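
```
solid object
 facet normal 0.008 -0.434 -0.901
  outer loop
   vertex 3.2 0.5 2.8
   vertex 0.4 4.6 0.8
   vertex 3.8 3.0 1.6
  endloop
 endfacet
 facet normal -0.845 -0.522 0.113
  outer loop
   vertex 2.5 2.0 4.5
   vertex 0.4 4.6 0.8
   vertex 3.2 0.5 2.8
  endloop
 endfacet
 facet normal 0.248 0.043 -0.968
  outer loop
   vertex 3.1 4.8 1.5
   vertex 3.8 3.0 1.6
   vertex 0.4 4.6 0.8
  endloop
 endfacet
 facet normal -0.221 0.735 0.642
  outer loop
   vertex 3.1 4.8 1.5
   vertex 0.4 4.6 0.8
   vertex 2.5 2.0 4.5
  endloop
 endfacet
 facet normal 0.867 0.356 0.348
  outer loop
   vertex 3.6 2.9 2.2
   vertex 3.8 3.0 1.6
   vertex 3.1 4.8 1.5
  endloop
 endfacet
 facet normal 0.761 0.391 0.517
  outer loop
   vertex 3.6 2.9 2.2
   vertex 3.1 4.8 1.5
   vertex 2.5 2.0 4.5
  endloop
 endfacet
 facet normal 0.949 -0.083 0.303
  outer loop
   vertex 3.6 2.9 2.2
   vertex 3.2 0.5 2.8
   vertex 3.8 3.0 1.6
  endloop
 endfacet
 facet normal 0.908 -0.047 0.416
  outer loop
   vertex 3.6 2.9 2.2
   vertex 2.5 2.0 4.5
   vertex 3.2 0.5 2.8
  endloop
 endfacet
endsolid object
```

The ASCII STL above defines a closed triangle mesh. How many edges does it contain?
12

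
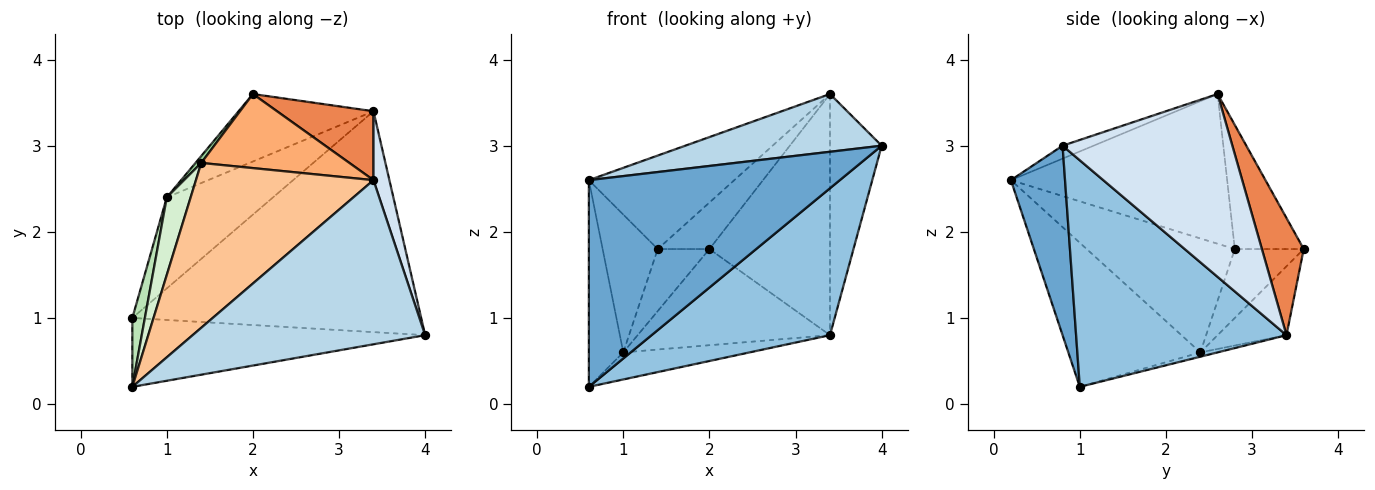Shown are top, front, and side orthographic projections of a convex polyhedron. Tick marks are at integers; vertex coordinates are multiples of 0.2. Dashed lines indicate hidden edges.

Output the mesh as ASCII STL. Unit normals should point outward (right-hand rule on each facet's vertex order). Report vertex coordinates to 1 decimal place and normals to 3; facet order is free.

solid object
 facet normal 0.200 -0.929 -0.310
  outer loop
   vertex 0.6 0.2 2.6
   vertex 0.6 1.0 0.2
   vertex 4.0 0.8 3.0
  endloop
 endfacet
 facet normal 0.547 -0.464 -0.697
  outer loop
   vertex 3.4 3.4 0.8
   vertex 4.0 0.8 3.0
   vertex 0.6 1.0 0.2
  endloop
 endfacet
 facet normal -0.052 -0.331 0.942
  outer loop
   vertex 3.4 2.6 3.6
   vertex 0.6 0.2 2.6
   vertex 4.0 0.8 3.0
  endloop
 endfacet
 facet normal 0.953 0.290 0.083
  outer loop
   vertex 3.4 2.6 3.6
   vertex 4.0 0.8 3.0
   vertex 3.4 3.4 0.8
  endloop
 endfacet
 facet normal 0.316 0.912 0.261
  outer loop
   vertex 3.4 2.6 3.6
   vertex 3.4 3.4 0.8
   vertex 2.0 3.6 1.8
  endloop
 endfacet
 facet normal -0.578 0.434 0.691
  outer loop
   vertex 3.4 2.6 3.6
   vertex 2.0 3.6 1.8
   vertex 1.4 2.8 1.8
  endloop
 endfacet
 facet normal -0.591 0.398 0.701
  outer loop
   vertex 3.4 2.6 3.6
   vertex 1.4 2.8 1.8
   vertex 0.6 0.2 2.6
  endloop
 endfacet
 facet normal -0.039 0.285 -0.958
  outer loop
   vertex 1.0 2.4 0.6
   vertex 3.4 3.4 0.8
   vertex 0.6 1.0 0.2
  endloop
 endfacet
 facet normal -0.281 0.786 -0.551
  outer loop
   vertex 1.0 2.4 0.6
   vertex 2.0 3.6 1.8
   vertex 3.4 3.4 0.8
  endloop
 endfacet
 facet normal -0.798 0.599 0.067
  outer loop
   vertex 1.0 2.4 0.6
   vertex 1.4 2.8 1.8
   vertex 2.0 3.6 1.8
  endloop
 endfacet
 facet normal -0.964 0.252 0.084
  outer loop
   vertex 1.0 2.4 0.6
   vertex 0.6 1.0 0.2
   vertex 0.6 0.2 2.6
  endloop
 endfacet
 facet normal -0.920 0.342 0.192
  outer loop
   vertex 1.0 2.4 0.6
   vertex 0.6 0.2 2.6
   vertex 1.4 2.8 1.8
  endloop
 endfacet
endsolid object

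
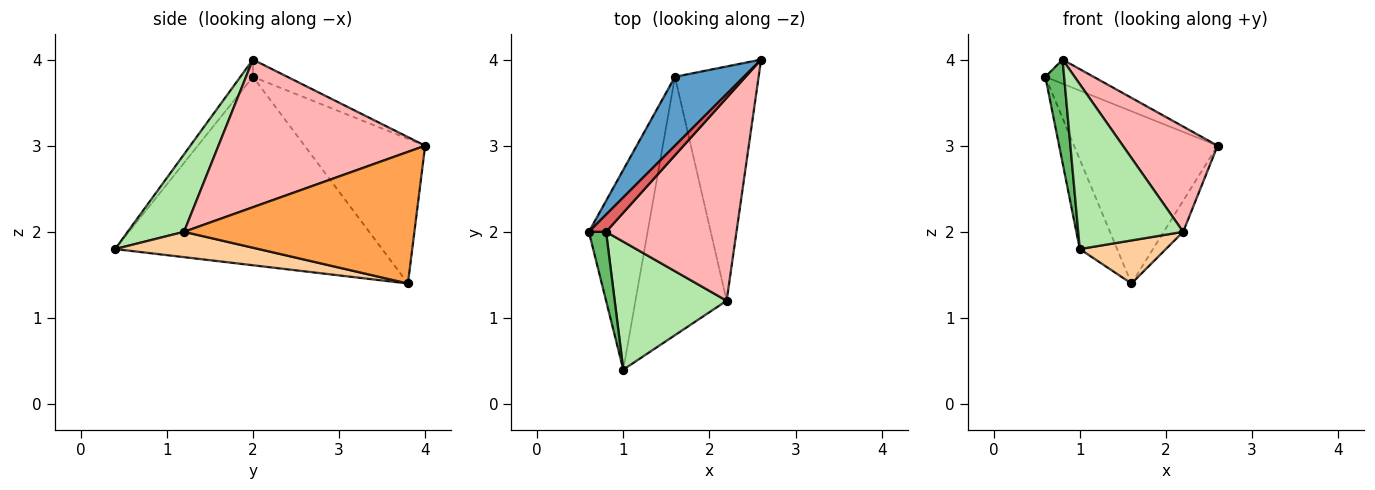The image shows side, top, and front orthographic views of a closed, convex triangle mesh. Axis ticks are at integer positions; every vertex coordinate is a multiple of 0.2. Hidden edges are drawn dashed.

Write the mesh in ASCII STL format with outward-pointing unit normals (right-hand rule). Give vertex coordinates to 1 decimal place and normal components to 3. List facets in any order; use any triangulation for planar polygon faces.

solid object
 facet normal -0.615 0.732 0.293
  outer loop
   vertex 1.6 3.8 1.4
   vertex 0.6 2.0 3.8
   vertex 2.6 4.0 3.0
  endloop
 endfacet
 facet normal -0.946 0.132 -0.295
  outer loop
   vertex 1.6 3.8 1.4
   vertex 1.0 0.4 1.8
   vertex 0.6 2.0 3.8
  endloop
 endfacet
 facet normal 0.842 0.071 -0.535
  outer loop
   vertex 2.2 1.2 2.0
   vertex 1.6 3.8 1.4
   vertex 2.6 4.0 3.0
  endloop
 endfacet
 facet normal 0.264 -0.159 -0.951
  outer loop
   vertex 2.2 1.2 2.0
   vertex 1.0 0.4 1.8
   vertex 1.6 3.8 1.4
  endloop
 endfacet
 facet normal -0.485 -0.728 0.485
  outer loop
   vertex 0.8 2.0 4.0
   vertex 0.6 2.0 3.8
   vertex 1.0 0.4 1.8
  endloop
 endfacet
 facet normal 0.391 -0.727 0.564
  outer loop
   vertex 0.8 2.0 4.0
   vertex 1.0 0.4 1.8
   vertex 2.2 1.2 2.0
  endloop
 endfacet
 facet normal -0.503 0.704 0.503
  outer loop
   vertex 0.8 2.0 4.0
   vertex 2.6 4.0 3.0
   vertex 0.6 2.0 3.8
  endloop
 endfacet
 facet normal 0.709 -0.325 0.626
  outer loop
   vertex 0.8 2.0 4.0
   vertex 2.2 1.2 2.0
   vertex 2.6 4.0 3.0
  endloop
 endfacet
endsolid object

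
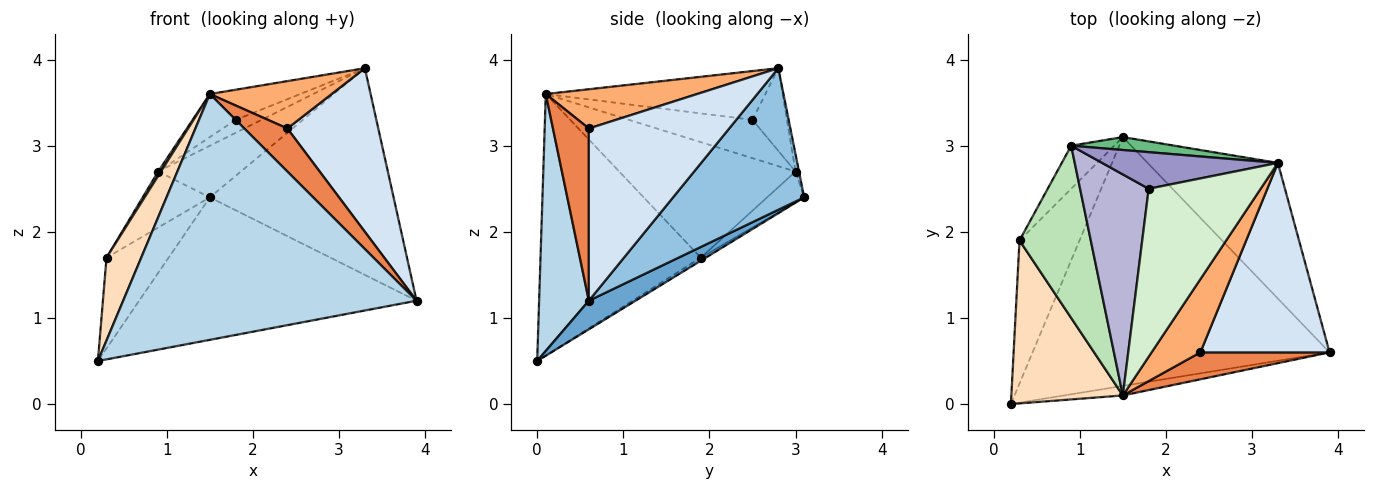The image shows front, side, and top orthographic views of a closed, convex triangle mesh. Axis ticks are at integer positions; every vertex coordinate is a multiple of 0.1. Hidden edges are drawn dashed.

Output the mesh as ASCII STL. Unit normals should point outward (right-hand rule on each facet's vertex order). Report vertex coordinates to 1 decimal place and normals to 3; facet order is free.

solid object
 facet normal 0.083 0.495 -0.865
  outer loop
   vertex 1.5 3.1 2.4
   vertex 3.9 0.6 1.2
   vertex 0.2 0.0 0.5
  endloop
 endfacet
 facet normal 0.512 0.718 -0.471
  outer loop
   vertex 3.3 2.8 3.9
   vertex 3.9 0.6 1.2
   vertex 1.5 3.1 2.4
  endloop
 endfacet
 facet normal 0.167 -0.985 -0.038
  outer loop
   vertex 1.5 0.1 3.6
   vertex 0.2 0.0 0.5
   vertex 3.9 0.6 1.2
  endloop
 endfacet
 facet normal 0.710 -0.460 0.533
  outer loop
   vertex 2.4 0.6 3.2
   vertex 3.9 0.6 1.2
   vertex 3.3 2.8 3.9
  endloop
 endfacet
 facet normal 0.577 -0.693 0.433
  outer loop
   vertex 2.4 0.6 3.2
   vertex 1.5 0.1 3.6
   vertex 3.9 0.6 1.2
  endloop
 endfacet
 facet normal 0.559 -0.450 0.696
  outer loop
   vertex 2.4 0.6 3.2
   vertex 3.3 2.8 3.9
   vertex 1.5 0.1 3.6
  endloop
 endfacet
 facet normal -0.043 0.535 -0.844
  outer loop
   vertex 0.3 1.9 1.7
   vertex 1.5 3.1 2.4
   vertex 0.2 0.0 0.5
  endloop
 endfacet
 facet normal -0.902 -0.195 0.385
  outer loop
   vertex 0.3 1.9 1.7
   vertex 0.2 0.0 0.5
   vertex 1.5 0.1 3.6
  endloop
 endfacet
 facet normal -0.040 0.969 0.242
  outer loop
   vertex 0.9 3.0 2.7
   vertex 3.3 2.8 3.9
   vertex 1.5 3.1 2.4
  endloop
 endfacet
 facet normal -0.400 0.726 -0.559
  outer loop
   vertex 0.9 3.0 2.7
   vertex 1.5 3.1 2.4
   vertex 0.3 1.9 1.7
  endloop
 endfacet
 facet normal -0.851 -0.013 0.525
  outer loop
   vertex 0.9 3.0 2.7
   vertex 0.3 1.9 1.7
   vertex 1.5 0.1 3.6
  endloop
 endfacet
 facet normal -0.394 0.162 0.905
  outer loop
   vertex 1.8 2.5 3.3
   vertex 1.5 0.1 3.6
   vertex 3.3 2.8 3.9
  endloop
 endfacet
 facet normal -0.406 0.304 0.862
  outer loop
   vertex 1.8 2.5 3.3
   vertex 3.3 2.8 3.9
   vertex 0.9 3.0 2.7
  endloop
 endfacet
 facet normal -0.481 0.168 0.861
  outer loop
   vertex 1.8 2.5 3.3
   vertex 0.9 3.0 2.7
   vertex 1.5 0.1 3.6
  endloop
 endfacet
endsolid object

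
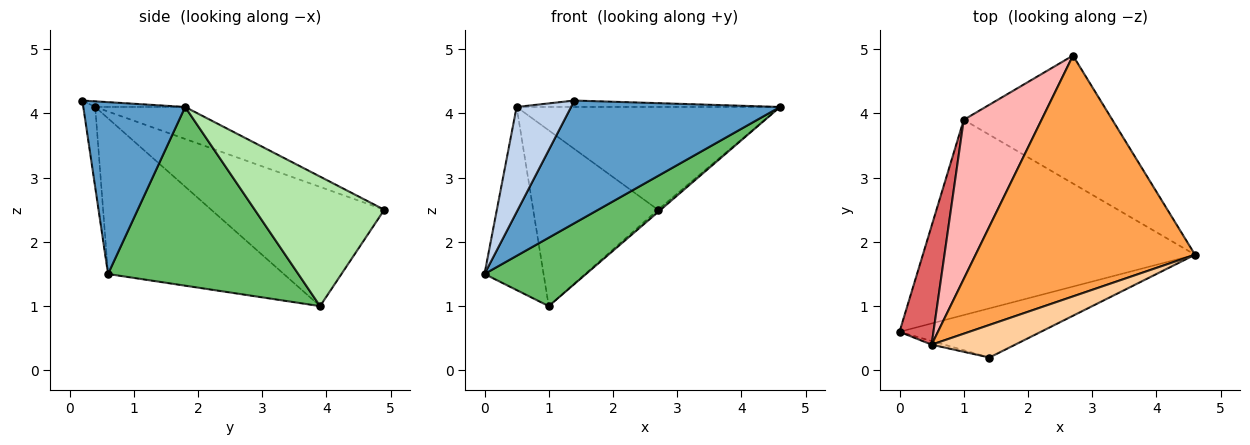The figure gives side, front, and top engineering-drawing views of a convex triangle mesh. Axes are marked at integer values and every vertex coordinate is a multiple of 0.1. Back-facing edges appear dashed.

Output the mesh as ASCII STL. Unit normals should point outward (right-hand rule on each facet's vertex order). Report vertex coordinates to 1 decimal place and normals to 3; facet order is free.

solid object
 facet normal 0.412 -0.846 -0.339
  outer loop
   vertex 1.4 0.2 4.2
   vertex 0.0 0.6 1.5
   vertex 4.6 1.8 4.1
  endloop
 endfacet
 facet normal -0.213 -0.976 -0.034
  outer loop
   vertex 0.5 0.4 4.1
   vertex 0.0 0.6 1.5
   vertex 1.4 0.2 4.2
  endloop
 endfacet
 facet normal -0.133 0.389 0.912
  outer loop
   vertex 0.5 0.4 4.1
   vertex 4.6 1.8 4.1
   vertex 2.7 4.9 2.5
  endloop
 endfacet
 facet normal -0.066 0.193 0.979
  outer loop
   vertex 0.5 0.4 4.1
   vertex 1.4 0.2 4.2
   vertex 4.6 1.8 4.1
  endloop
 endfacet
 facet normal 0.527 -0.281 -0.802
  outer loop
   vertex 1.0 3.9 1.0
   vertex 4.6 1.8 4.1
   vertex 0.0 0.6 1.5
  endloop
 endfacet
 facet normal 0.657 0.014 -0.754
  outer loop
   vertex 1.0 3.9 1.0
   vertex 2.7 4.9 2.5
   vertex 4.6 1.8 4.1
  endloop
 endfacet
 facet normal -0.928 0.312 0.203
  outer loop
   vertex 1.0 3.9 1.0
   vertex 0.0 0.6 1.5
   vertex 0.5 0.4 4.1
  endloop
 endfacet
 facet normal -0.717 0.517 0.468
  outer loop
   vertex 1.0 3.9 1.0
   vertex 0.5 0.4 4.1
   vertex 2.7 4.9 2.5
  endloop
 endfacet
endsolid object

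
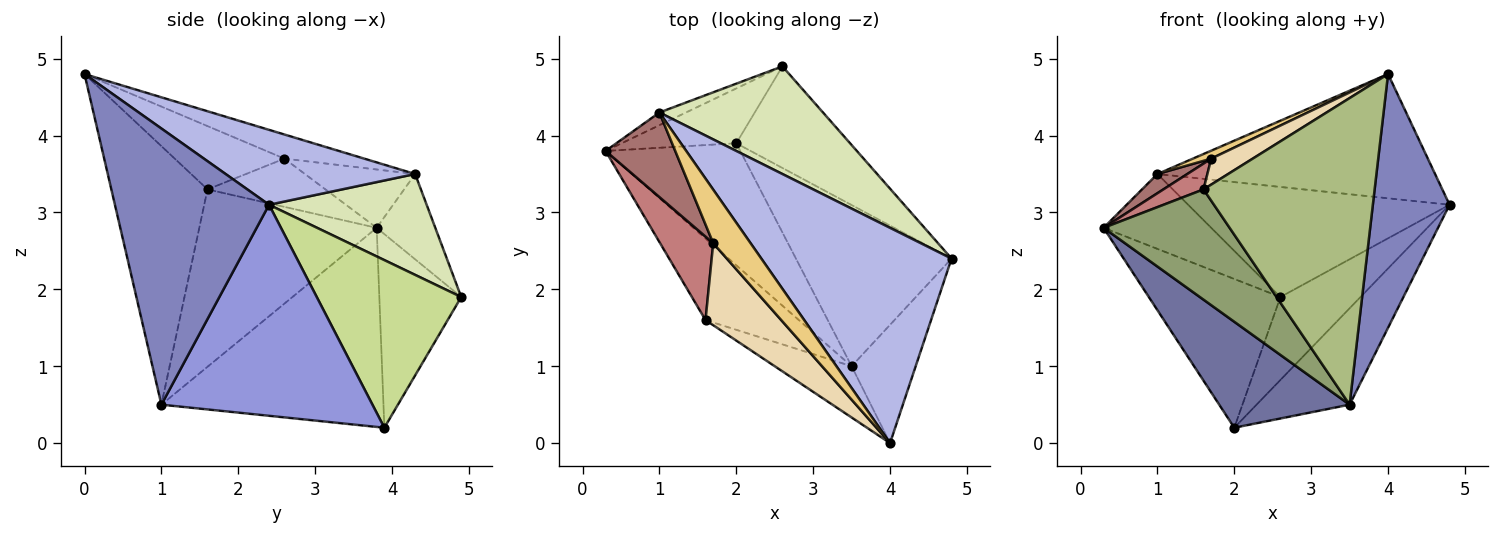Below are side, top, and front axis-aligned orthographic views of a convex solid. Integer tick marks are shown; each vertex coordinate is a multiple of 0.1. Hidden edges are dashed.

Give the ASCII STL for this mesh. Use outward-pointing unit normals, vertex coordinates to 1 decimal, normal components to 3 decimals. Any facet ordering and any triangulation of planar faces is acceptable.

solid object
 facet normal -0.745 -0.437 -0.504
  outer loop
   vertex 3.5 1.0 0.5
   vertex 0.3 3.8 2.8
   vertex 2.0 3.9 0.2
  endloop
 endfacet
 facet normal 0.877 -0.436 -0.203
  outer loop
   vertex 3.5 1.0 0.5
   vertex 4.8 2.4 3.1
   vertex 4.0 0.0 4.8
  endloop
 endfacet
 facet normal 0.758 0.334 -0.559
  outer loop
   vertex 3.5 1.0 0.5
   vertex 2.0 3.9 0.2
   vertex 4.8 2.4 3.1
  endloop
 endfacet
 facet normal 0.323 0.473 0.820
  outer loop
   vertex 1.0 4.3 3.5
   vertex 4.0 0.0 4.8
   vertex 4.8 2.4 3.1
  endloop
 endfacet
 facet normal -0.749 -0.532 -0.394
  outer loop
   vertex 1.6 1.6 3.3
   vertex 0.3 3.8 2.8
   vertex 3.5 1.0 0.5
  endloop
 endfacet
 facet normal -0.485 -0.863 -0.144
  outer loop
   vertex 1.6 1.6 3.3
   vertex 3.5 1.0 0.5
   vertex 4.0 0.0 4.8
  endloop
 endfacet
 facet normal 0.752 0.417 -0.511
  outer loop
   vertex 2.6 4.9 1.9
   vertex 4.8 2.4 3.1
   vertex 2.0 3.9 0.2
  endloop
 endfacet
 facet normal 0.396 0.657 0.642
  outer loop
   vertex 2.6 4.9 1.9
   vertex 1.0 4.3 3.5
   vertex 4.8 2.4 3.1
  endloop
 endfacet
 facet normal -0.504 0.810 -0.299
  outer loop
   vertex 2.6 4.9 1.9
   vertex 2.0 3.9 0.2
   vertex 0.3 3.8 2.8
  endloop
 endfacet
 facet normal -0.473 0.869 -0.147
  outer loop
   vertex 2.6 4.9 1.9
   vertex 0.3 3.8 2.8
   vertex 1.0 4.3 3.5
  endloop
 endfacet
 facet normal -0.538 -0.124 0.834
  outer loop
   vertex 1.7 2.6 3.7
   vertex 4.0 0.0 4.8
   vertex 1.0 4.3 3.5
  endloop
 endfacet
 facet normal -0.623 -0.236 0.746
  outer loop
   vertex 1.7 2.6 3.7
   vertex 1.6 1.6 3.3
   vertex 4.0 0.0 4.8
  endloop
 endfacet
 facet normal -0.633 -0.172 0.755
  outer loop
   vertex 1.7 2.6 3.7
   vertex 1.0 4.3 3.5
   vertex 0.3 3.8 2.8
  endloop
 endfacet
 facet normal -0.655 -0.223 0.722
  outer loop
   vertex 1.7 2.6 3.7
   vertex 0.3 3.8 2.8
   vertex 1.6 1.6 3.3
  endloop
 endfacet
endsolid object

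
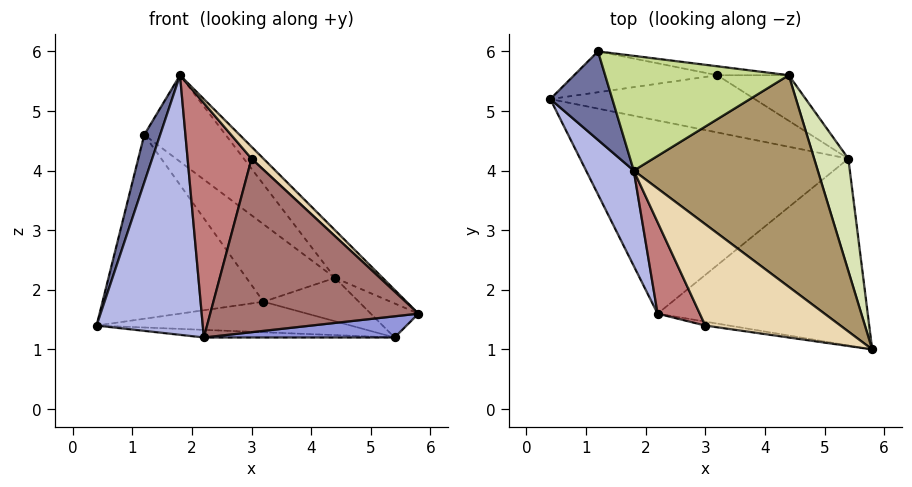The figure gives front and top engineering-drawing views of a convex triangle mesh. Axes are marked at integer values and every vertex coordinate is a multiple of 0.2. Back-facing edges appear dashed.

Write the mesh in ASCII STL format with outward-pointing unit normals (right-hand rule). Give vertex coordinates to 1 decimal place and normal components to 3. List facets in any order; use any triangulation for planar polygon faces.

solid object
 facet normal -0.950 -0.148 0.274
  outer loop
   vertex 1.2 6.0 4.6
   vertex 0.4 5.2 1.4
   vertex 1.8 4.0 5.6
  endloop
 endfacet
 facet normal -0.032 0.039 -0.999
  outer loop
   vertex 2.2 1.6 1.2
   vertex 0.4 5.2 1.4
   vertex 5.4 4.2 1.2
  endloop
 endfacet
 facet normal 0.091 -0.112 -0.989
  outer loop
   vertex 2.2 1.6 1.2
   vertex 5.4 4.2 1.2
   vertex 5.8 1.0 1.6
  endloop
 endfacet
 facet normal -0.879 -0.448 0.165
  outer loop
   vertex 2.2 1.6 1.2
   vertex 1.8 4.0 5.6
   vertex 0.4 5.2 1.4
  endloop
 endfacet
 facet normal 0.059 0.470 -0.881
  outer loop
   vertex 3.2 5.6 1.8
   vertex 5.4 4.2 1.2
   vertex 0.4 5.2 1.4
  endloop
 endfacet
 facet normal -0.108 0.970 -0.216
  outer loop
   vertex 3.2 5.6 1.8
   vertex 0.4 5.2 1.4
   vertex 1.2 6.0 4.6
  endloop
 endfacet
 facet normal 0.559 0.499 0.662
  outer loop
   vertex 4.4 5.6 2.2
   vertex 1.2 6.0 4.6
   vertex 1.8 4.0 5.6
  endloop
 endfacet
 facet normal 0.806 0.172 0.566
  outer loop
   vertex 4.4 5.6 2.2
   vertex 5.8 1.0 1.6
   vertex 5.4 4.2 1.2
  endloop
 endfacet
 facet normal 0.752 0.145 0.643
  outer loop
   vertex 4.4 5.6 2.2
   vertex 1.8 4.0 5.6
   vertex 5.8 1.0 1.6
  endloop
 endfacet
 facet normal 0.235 0.670 -0.704
  outer loop
   vertex 4.4 5.6 2.2
   vertex 5.4 4.2 1.2
   vertex 3.2 5.6 1.8
  endloop
 endfacet
 facet normal 0.038 0.993 -0.115
  outer loop
   vertex 4.4 5.6 2.2
   vertex 3.2 5.6 1.8
   vertex 1.2 6.0 4.6
  endloop
 endfacet
 facet normal 0.671 -0.087 0.736
  outer loop
   vertex 3.0 1.4 4.2
   vertex 5.8 1.0 1.6
   vertex 1.8 4.0 5.6
  endloop
 endfacet
 facet normal -0.162 -0.987 -0.023
  outer loop
   vertex 3.0 1.4 4.2
   vertex 2.2 1.6 1.2
   vertex 5.8 1.0 1.6
  endloop
 endfacet
 facet normal -0.847 -0.495 0.193
  outer loop
   vertex 3.0 1.4 4.2
   vertex 1.8 4.0 5.6
   vertex 2.2 1.6 1.2
  endloop
 endfacet
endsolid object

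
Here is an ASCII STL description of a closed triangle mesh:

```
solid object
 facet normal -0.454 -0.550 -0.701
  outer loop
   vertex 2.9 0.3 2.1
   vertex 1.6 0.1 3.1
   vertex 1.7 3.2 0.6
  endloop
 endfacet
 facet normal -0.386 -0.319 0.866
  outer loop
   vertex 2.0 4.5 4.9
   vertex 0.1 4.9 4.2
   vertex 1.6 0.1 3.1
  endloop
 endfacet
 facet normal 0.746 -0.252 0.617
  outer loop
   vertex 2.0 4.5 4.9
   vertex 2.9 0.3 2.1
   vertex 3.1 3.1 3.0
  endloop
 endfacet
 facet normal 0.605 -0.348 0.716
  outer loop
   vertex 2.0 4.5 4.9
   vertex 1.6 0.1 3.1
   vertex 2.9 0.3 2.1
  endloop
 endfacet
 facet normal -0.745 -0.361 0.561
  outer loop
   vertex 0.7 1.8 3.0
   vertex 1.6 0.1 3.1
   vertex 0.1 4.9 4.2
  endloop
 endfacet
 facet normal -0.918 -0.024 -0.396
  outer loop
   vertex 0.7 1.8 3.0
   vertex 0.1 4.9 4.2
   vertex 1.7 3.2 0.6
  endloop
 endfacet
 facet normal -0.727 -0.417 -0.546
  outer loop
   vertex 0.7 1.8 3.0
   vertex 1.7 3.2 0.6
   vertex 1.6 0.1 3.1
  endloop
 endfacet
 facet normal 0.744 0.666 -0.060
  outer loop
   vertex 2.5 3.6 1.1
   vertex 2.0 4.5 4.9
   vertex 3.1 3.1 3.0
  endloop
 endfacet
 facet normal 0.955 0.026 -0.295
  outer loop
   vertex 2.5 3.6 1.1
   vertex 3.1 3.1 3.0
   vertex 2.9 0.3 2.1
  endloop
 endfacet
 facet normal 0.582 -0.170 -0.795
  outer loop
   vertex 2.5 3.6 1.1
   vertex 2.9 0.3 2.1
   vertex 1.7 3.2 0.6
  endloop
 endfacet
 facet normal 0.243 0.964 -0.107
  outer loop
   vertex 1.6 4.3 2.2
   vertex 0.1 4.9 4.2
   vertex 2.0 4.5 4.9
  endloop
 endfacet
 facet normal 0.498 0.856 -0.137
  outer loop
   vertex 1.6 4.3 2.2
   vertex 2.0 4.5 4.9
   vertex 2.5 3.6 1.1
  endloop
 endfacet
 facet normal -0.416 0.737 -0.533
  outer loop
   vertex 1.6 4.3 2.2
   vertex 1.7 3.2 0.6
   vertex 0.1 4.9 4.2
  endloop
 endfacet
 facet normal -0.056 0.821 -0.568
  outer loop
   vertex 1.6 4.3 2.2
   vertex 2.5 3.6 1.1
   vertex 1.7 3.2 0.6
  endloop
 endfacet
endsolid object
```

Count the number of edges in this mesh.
21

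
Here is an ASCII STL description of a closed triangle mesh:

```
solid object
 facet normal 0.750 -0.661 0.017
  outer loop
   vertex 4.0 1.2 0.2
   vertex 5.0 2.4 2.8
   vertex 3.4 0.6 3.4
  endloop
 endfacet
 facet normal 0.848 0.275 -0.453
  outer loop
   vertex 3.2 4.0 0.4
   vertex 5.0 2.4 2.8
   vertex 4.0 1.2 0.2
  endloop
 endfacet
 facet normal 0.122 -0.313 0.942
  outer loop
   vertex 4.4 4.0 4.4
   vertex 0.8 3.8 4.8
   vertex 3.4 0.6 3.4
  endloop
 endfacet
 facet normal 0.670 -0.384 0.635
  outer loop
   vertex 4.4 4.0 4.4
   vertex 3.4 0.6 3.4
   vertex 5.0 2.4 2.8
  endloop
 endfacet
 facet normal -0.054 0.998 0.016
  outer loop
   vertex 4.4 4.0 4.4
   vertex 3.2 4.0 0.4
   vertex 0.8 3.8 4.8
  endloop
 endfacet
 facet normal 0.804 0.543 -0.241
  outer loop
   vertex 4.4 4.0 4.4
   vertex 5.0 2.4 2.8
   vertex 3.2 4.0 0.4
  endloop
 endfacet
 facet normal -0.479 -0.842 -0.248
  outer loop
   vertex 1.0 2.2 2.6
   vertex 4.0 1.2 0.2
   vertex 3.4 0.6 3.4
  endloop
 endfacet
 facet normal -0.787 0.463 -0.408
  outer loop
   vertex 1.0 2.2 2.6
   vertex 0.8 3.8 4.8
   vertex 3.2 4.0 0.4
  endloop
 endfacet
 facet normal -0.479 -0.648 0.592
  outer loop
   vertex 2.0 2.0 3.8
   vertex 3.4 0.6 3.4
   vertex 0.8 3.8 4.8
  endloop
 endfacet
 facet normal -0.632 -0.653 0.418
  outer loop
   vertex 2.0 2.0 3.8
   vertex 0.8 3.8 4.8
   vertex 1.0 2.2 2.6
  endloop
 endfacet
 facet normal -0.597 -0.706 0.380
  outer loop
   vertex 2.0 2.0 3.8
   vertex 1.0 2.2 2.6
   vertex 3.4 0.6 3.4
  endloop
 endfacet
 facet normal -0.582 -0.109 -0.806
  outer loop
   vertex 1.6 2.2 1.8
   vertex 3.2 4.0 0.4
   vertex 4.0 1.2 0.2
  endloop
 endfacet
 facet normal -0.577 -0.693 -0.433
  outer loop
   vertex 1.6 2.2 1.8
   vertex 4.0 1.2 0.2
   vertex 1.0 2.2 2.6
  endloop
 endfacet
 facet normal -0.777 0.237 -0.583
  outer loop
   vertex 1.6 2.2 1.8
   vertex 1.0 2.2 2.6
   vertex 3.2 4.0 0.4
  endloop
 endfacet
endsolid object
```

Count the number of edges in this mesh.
21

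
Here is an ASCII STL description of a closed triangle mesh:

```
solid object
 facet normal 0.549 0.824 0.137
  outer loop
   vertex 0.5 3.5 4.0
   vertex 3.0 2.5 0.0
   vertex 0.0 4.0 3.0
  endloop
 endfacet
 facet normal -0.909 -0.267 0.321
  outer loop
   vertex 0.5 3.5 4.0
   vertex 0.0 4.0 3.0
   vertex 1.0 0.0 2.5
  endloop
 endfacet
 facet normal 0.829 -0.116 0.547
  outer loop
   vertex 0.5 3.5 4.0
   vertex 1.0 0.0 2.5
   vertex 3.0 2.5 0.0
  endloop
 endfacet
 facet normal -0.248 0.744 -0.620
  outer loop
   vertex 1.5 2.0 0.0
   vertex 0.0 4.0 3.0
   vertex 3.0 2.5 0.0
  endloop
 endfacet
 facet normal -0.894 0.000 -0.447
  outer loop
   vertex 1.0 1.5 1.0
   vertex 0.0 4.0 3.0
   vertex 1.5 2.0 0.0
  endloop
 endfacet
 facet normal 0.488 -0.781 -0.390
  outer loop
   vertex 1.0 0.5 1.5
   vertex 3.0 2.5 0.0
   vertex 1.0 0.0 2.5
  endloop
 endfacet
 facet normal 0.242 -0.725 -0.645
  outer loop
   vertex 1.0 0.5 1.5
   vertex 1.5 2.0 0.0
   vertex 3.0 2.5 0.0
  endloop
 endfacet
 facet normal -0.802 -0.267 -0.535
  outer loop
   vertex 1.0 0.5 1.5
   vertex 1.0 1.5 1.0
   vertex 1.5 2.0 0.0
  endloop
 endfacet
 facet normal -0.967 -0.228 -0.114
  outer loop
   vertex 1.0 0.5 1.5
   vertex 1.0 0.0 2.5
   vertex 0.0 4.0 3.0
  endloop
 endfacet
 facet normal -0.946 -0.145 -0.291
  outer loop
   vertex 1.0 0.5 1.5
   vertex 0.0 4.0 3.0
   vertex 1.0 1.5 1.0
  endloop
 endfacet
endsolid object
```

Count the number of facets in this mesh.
10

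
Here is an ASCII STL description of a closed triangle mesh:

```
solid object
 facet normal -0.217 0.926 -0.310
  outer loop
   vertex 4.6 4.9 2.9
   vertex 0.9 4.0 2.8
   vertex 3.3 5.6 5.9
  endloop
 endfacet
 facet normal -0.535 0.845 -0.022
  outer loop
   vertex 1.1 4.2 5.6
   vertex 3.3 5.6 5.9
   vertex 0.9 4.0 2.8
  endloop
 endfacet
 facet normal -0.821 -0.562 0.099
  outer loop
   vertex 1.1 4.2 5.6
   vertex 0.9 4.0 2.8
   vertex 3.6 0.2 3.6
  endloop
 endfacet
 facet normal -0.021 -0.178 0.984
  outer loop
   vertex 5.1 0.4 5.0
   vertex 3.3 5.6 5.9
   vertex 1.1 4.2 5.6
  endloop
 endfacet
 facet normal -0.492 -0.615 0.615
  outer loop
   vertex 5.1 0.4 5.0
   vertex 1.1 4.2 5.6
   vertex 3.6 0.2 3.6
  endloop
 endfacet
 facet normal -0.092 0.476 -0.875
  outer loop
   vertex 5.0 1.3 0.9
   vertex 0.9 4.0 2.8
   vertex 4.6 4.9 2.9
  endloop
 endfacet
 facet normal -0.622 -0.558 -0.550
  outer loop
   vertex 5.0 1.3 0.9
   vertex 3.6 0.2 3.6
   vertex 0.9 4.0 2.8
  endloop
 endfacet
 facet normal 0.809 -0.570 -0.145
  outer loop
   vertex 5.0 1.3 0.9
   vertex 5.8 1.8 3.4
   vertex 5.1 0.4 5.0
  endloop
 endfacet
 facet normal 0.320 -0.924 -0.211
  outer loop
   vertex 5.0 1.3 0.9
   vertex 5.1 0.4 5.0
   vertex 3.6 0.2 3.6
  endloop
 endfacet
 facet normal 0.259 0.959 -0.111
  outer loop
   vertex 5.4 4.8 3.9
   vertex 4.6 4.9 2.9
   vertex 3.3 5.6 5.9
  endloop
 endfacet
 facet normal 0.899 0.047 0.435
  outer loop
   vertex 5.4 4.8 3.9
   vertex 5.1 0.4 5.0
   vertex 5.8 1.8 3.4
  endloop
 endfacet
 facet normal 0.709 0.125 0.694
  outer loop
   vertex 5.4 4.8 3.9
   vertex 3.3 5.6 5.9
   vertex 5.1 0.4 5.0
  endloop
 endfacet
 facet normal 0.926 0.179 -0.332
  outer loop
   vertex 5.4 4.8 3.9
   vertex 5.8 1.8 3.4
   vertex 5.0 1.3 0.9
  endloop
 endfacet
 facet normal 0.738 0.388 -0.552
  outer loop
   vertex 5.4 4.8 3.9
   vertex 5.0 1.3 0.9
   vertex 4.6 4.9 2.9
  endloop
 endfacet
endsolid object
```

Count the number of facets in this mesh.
14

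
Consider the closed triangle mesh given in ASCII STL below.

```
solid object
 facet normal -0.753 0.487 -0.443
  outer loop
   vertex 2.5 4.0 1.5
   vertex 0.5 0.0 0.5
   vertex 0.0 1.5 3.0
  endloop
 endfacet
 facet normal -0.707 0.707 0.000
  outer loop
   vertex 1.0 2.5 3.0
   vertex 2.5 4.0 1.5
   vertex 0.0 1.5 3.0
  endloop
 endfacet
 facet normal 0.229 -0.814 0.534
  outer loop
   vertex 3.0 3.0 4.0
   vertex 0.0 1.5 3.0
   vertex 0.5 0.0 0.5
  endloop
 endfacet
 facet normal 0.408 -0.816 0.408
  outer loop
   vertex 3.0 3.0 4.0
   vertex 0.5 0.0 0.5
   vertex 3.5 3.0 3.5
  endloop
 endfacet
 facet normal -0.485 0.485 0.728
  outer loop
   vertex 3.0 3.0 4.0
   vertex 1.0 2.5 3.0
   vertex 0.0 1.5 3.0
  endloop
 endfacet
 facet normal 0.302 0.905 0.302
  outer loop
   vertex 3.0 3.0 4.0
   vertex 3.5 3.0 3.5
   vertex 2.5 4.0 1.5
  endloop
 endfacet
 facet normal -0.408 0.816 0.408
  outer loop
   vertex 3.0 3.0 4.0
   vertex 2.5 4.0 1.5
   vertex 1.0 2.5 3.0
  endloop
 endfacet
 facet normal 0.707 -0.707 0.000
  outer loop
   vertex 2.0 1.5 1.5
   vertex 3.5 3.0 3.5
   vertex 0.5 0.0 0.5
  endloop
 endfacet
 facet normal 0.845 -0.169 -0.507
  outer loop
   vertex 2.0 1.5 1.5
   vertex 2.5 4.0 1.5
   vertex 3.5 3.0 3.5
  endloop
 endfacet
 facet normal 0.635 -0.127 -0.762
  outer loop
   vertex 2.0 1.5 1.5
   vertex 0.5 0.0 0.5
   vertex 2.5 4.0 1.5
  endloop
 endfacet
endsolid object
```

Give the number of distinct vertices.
7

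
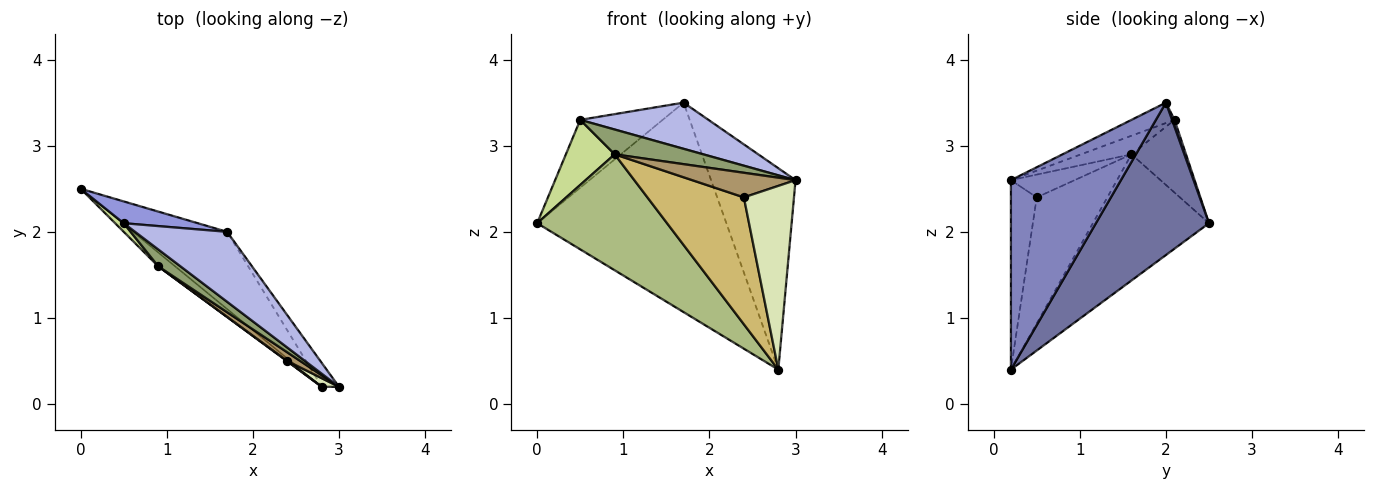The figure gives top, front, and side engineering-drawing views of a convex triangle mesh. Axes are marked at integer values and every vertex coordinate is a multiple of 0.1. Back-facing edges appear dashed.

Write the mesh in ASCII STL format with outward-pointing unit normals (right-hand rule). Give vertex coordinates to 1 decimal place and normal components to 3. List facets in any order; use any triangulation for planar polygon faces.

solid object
 facet normal 0.489 0.818 -0.302
  outer loop
   vertex 2.8 0.2 0.4
   vertex 0.0 2.5 2.1
   vertex 1.7 2.0 3.5
  endloop
 endfacet
 facet normal 0.791 0.607 -0.072
  outer loop
   vertex 2.8 0.2 0.4
   vertex 1.7 2.0 3.5
   vertex 3.0 0.2 2.6
  endloop
 endfacet
 facet normal 0.028 0.952 0.305
  outer loop
   vertex 0.5 2.1 3.3
   vertex 1.7 2.0 3.5
   vertex 0.0 2.5 2.1
  endloop
 endfacet
 facet normal -0.182 -0.542 0.821
  outer loop
   vertex 0.5 2.1 3.3
   vertex 3.0 0.2 2.6
   vertex 1.7 2.0 3.5
  endloop
 endfacet
 facet normal -0.426 -0.748 0.509
  outer loop
   vertex 0.9 1.6 2.9
   vertex 3.0 0.2 2.6
   vertex 0.5 2.1 3.3
  endloop
 endfacet
 facet normal -0.664 -0.743 -0.089
  outer loop
   vertex 0.9 1.6 2.9
   vertex 0.0 2.5 2.1
   vertex 2.8 0.2 0.4
  endloop
 endfacet
 facet normal -0.742 -0.664 0.088
  outer loop
   vertex 0.9 1.6 2.9
   vertex 0.5 2.1 3.3
   vertex 0.0 2.5 2.1
  endloop
 endfacet
 facet normal -0.458 -0.888 0.042
  outer loop
   vertex 2.4 0.5 2.4
   vertex 2.8 0.2 0.4
   vertex 3.0 0.2 2.6
  endloop
 endfacet
 facet normal -0.503 -0.816 0.286
  outer loop
   vertex 2.4 0.5 2.4
   vertex 3.0 0.2 2.6
   vertex 0.9 1.6 2.9
  endloop
 endfacet
 facet normal -0.591 -0.807 0.003
  outer loop
   vertex 2.4 0.5 2.4
   vertex 0.9 1.6 2.9
   vertex 2.8 0.2 0.4
  endloop
 endfacet
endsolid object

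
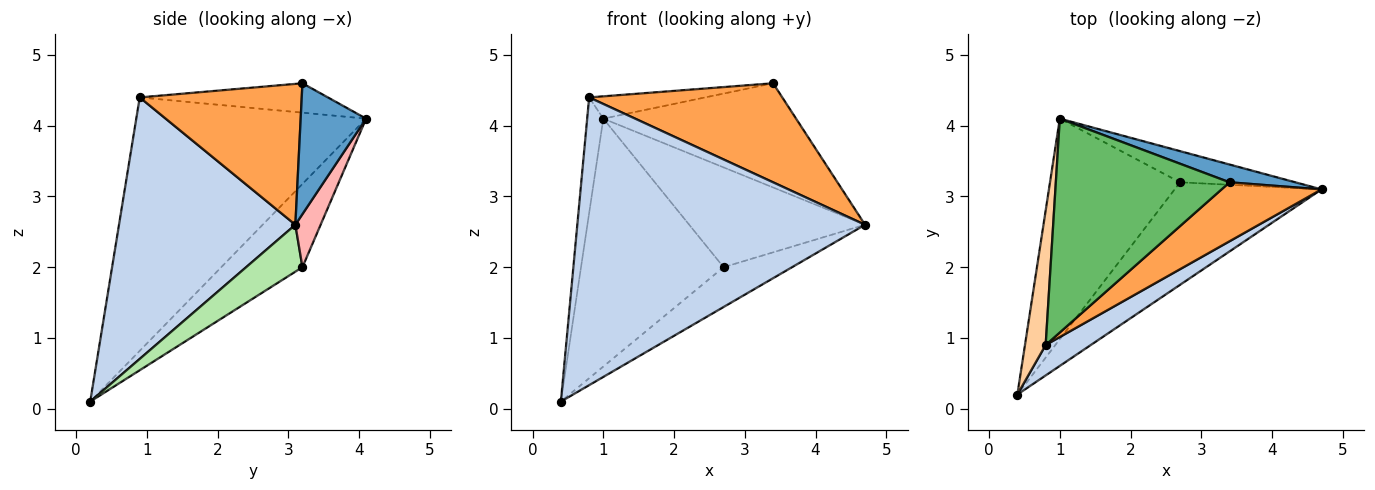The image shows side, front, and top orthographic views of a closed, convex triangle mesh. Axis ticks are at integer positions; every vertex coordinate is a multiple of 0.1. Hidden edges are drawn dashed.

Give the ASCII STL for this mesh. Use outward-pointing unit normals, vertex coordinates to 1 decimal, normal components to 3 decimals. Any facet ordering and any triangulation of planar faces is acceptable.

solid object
 facet normal 0.317 0.935 0.160
  outer loop
   vertex 3.4 3.2 4.6
   vertex 4.7 3.1 2.6
   vertex 1.0 4.1 4.1
  endloop
 endfacet
 facet normal 0.520 -0.849 0.090
  outer loop
   vertex 0.8 0.9 4.4
   vertex 0.4 0.2 0.1
   vertex 4.7 3.1 2.6
  endloop
 endfacet
 facet normal 0.585 -0.697 0.415
  outer loop
   vertex 0.8 0.9 4.4
   vertex 4.7 3.1 2.6
   vertex 3.4 3.2 4.6
  endloop
 endfacet
 facet normal -0.994 0.070 0.081
  outer loop
   vertex 0.8 0.9 4.4
   vertex 1.0 4.1 4.1
   vertex 0.4 0.2 0.1
  endloop
 endfacet
 facet normal -0.166 0.102 0.981
  outer loop
   vertex 0.8 0.9 4.4
   vertex 3.4 3.2 4.6
   vertex 1.0 4.1 4.1
  endloop
 endfacet
 facet normal 0.285 0.347 -0.893
  outer loop
   vertex 2.7 3.2 2.0
   vertex 4.7 3.1 2.6
   vertex 0.4 0.2 0.1
  endloop
 endfacet
 facet normal -0.392 0.688 -0.612
  outer loop
   vertex 2.7 3.2 2.0
   vertex 0.4 0.2 0.1
   vertex 1.0 4.1 4.1
  endloop
 endfacet
 facet normal 0.136 0.946 -0.295
  outer loop
   vertex 2.7 3.2 2.0
   vertex 1.0 4.1 4.1
   vertex 4.7 3.1 2.6
  endloop
 endfacet
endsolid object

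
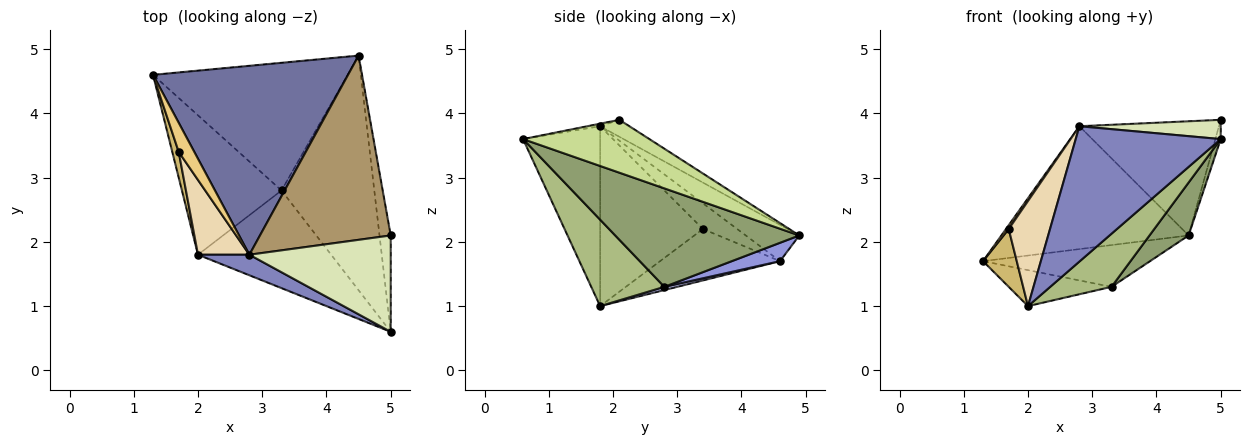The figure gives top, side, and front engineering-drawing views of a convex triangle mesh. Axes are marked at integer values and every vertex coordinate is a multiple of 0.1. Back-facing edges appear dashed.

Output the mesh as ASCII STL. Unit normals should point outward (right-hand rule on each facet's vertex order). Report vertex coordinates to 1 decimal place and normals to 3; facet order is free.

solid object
 facet normal -0.154 0.539 0.828
  outer loop
   vertex 2.8 1.8 3.8
   vertex 4.5 4.9 2.1
   vertex 1.3 4.6 1.7
  endloop
 endfacet
 facet normal -0.465 -0.875 0.133
  outer loop
   vertex 2.8 1.8 3.8
   vertex 2.0 1.8 1.0
   vertex 5.0 0.6 3.6
  endloop
 endfacet
 facet normal 0.089 0.310 -0.947
  outer loop
   vertex 3.3 2.8 1.3
   vertex 1.3 4.6 1.7
   vertex 4.5 4.9 2.1
  endloop
 endfacet
 facet normal 0.031 0.250 -0.968
  outer loop
   vertex 3.3 2.8 1.3
   vertex 2.0 1.8 1.0
   vertex 1.3 4.6 1.7
  endloop
 endfacet
 facet normal 0.719 -0.153 -0.678
  outer loop
   vertex 3.3 2.8 1.3
   vertex 4.5 4.9 2.1
   vertex 5.0 0.6 3.6
  endloop
 endfacet
 facet normal 0.495 -0.415 -0.763
  outer loop
   vertex 3.3 2.8 1.3
   vertex 5.0 0.6 3.6
   vertex 2.0 1.8 1.0
  endloop
 endfacet
 facet normal 0.977 0.041 -0.207
  outer loop
   vertex 5.0 2.1 3.9
   vertex 5.0 0.6 3.6
   vertex 4.5 4.9 2.1
  endloop
 endfacet
 facet normal -0.018 -0.196 0.980
  outer loop
   vertex 5.0 2.1 3.9
   vertex 2.8 1.8 3.8
   vertex 5.0 0.6 3.6
  endloop
 endfacet
 facet normal -0.110 0.524 0.845
  outer loop
   vertex 5.0 2.1 3.9
   vertex 4.5 4.9 2.1
   vertex 2.8 1.8 3.8
  endloop
 endfacet
 facet normal -0.956 -0.269 0.119
  outer loop
   vertex 1.7 3.4 2.2
   vertex 1.3 4.6 1.7
   vertex 2.0 1.8 1.0
  endloop
 endfacet
 facet normal -0.853 -0.069 0.518
  outer loop
   vertex 1.7 3.4 2.2
   vertex 2.8 1.8 3.8
   vertex 1.3 4.6 1.7
  endloop
 endfacet
 facet normal -0.897 -0.360 0.256
  outer loop
   vertex 1.7 3.4 2.2
   vertex 2.0 1.8 1.0
   vertex 2.8 1.8 3.8
  endloop
 endfacet
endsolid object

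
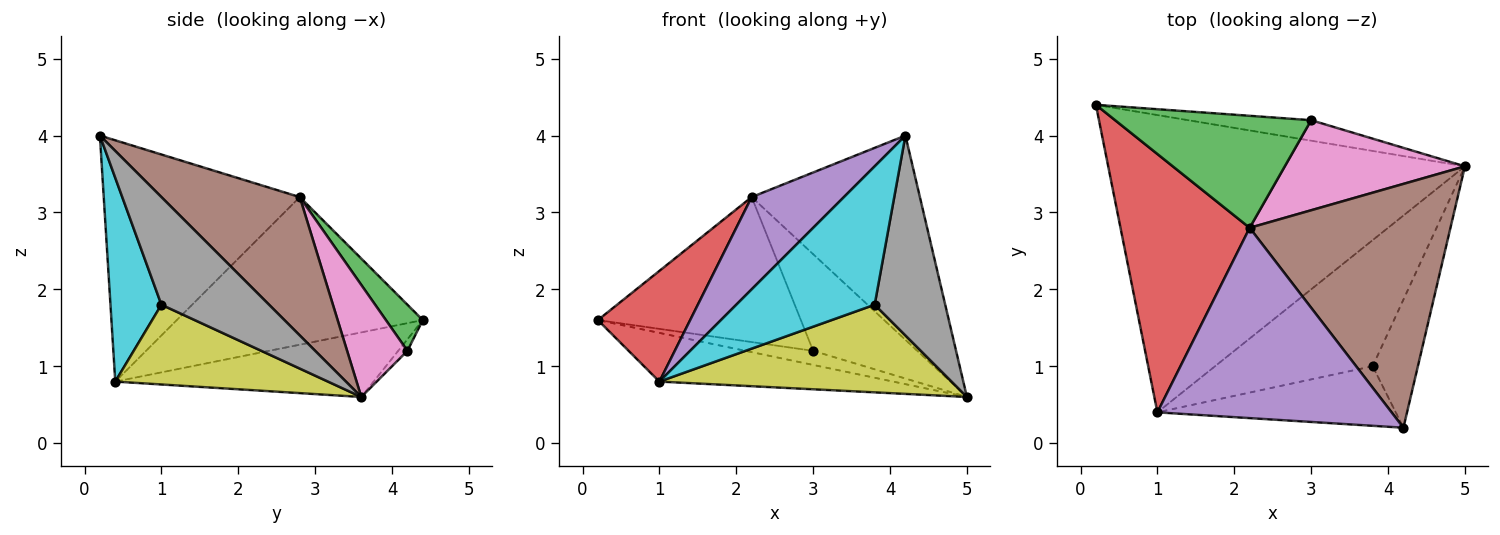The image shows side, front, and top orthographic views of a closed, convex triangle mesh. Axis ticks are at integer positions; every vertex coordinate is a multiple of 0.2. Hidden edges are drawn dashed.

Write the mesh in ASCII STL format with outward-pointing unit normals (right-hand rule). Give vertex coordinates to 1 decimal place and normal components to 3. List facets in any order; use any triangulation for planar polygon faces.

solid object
 facet normal -0.077 0.565 -0.822
  outer loop
   vertex 3.0 4.2 1.2
   vertex 5.0 3.6 0.6
   vertex 0.2 4.4 1.6
  endloop
 endfacet
 facet normal -0.176 0.159 -0.971
  outer loop
   vertex 1.0 0.4 0.8
   vertex 0.2 4.4 1.6
   vertex 5.0 3.6 0.6
  endloop
 endfacet
 facet normal 0.142 0.783 0.605
  outer loop
   vertex 2.2 2.8 3.2
   vertex 3.0 4.2 1.2
   vertex 0.2 4.4 1.6
  endloop
 endfacet
 facet normal -0.724 -0.272 0.634
  outer loop
   vertex 2.2 2.8 3.2
   vertex 0.2 4.4 1.6
   vertex 1.0 0.4 0.8
  endloop
 endfacet
 facet normal -0.680 -0.320 0.660
  outer loop
   vertex 2.2 2.8 3.2
   vertex 1.0 0.4 0.8
   vertex 4.2 0.2 4.0
  endloop
 endfacet
 facet normal 0.467 0.568 0.678
  outer loop
   vertex 2.2 2.8 3.2
   vertex 4.2 0.2 4.0
   vertex 5.0 3.6 0.6
  endloop
 endfacet
 facet normal 0.390 0.674 0.628
  outer loop
   vertex 2.2 2.8 3.2
   vertex 5.0 3.6 0.6
   vertex 3.0 4.2 1.2
  endloop
 endfacet
 facet normal 0.789 -0.517 -0.332
  outer loop
   vertex 3.8 1.0 1.8
   vertex 5.0 3.6 0.6
   vertex 4.2 0.2 4.0
  endloop
 endfacet
 facet normal 0.384 -0.527 -0.758
  outer loop
   vertex 3.8 1.0 1.8
   vertex 1.0 0.4 0.8
   vertex 5.0 3.6 0.6
  endloop
 endfacet
 facet normal 0.320 -0.870 -0.375
  outer loop
   vertex 3.8 1.0 1.8
   vertex 4.2 0.2 4.0
   vertex 1.0 0.4 0.8
  endloop
 endfacet
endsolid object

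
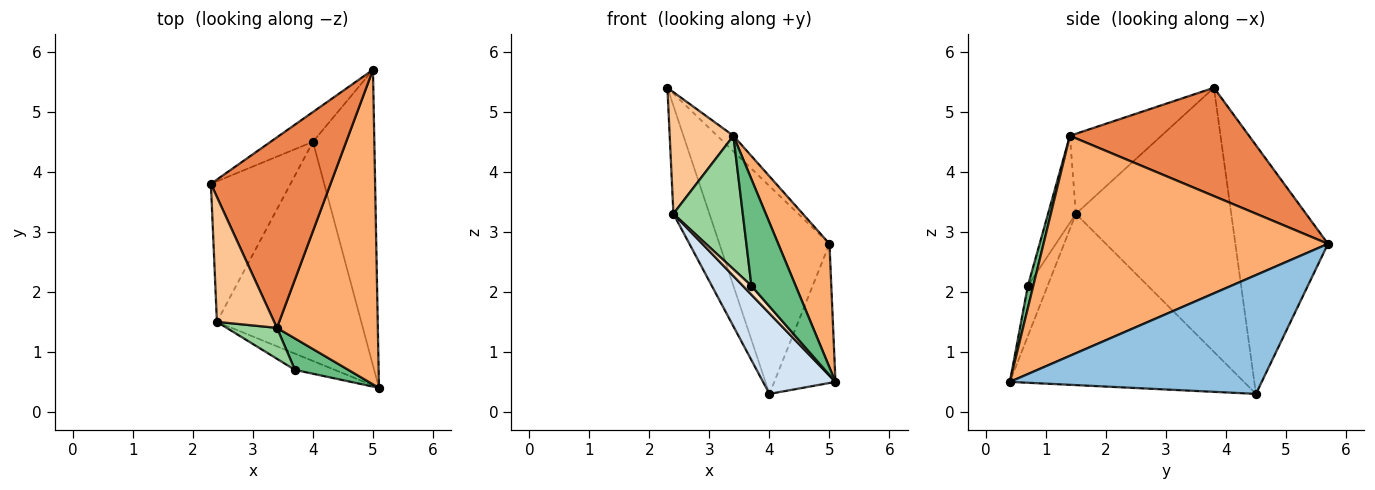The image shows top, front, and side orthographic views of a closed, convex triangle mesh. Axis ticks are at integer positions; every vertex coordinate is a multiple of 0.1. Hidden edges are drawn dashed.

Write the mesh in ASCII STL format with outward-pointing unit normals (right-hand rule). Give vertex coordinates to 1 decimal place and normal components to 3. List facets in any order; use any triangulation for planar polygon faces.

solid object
 facet normal -0.640 0.761 -0.109
  outer loop
   vertex 4.0 4.5 0.3
   vertex 2.3 3.8 5.4
   vertex 5.0 5.7 2.8
  endloop
 endfacet
 facet normal 0.868 0.211 -0.449
  outer loop
   vertex 4.0 4.5 0.3
   vertex 5.0 5.7 2.8
   vertex 5.1 0.4 0.5
  endloop
 endfacet
 facet normal -0.935 0.217 -0.282
  outer loop
   vertex 2.4 1.5 3.3
   vertex 2.3 3.8 5.4
   vertex 4.0 4.5 0.3
  endloop
 endfacet
 facet normal -0.744 -0.230 -0.627
  outer loop
   vertex 2.4 1.5 3.3
   vertex 4.0 4.5 0.3
   vertex 5.1 0.4 0.5
  endloop
 endfacet
 facet normal 0.670 0.060 0.740
  outer loop
   vertex 3.4 1.4 4.6
   vertex 5.0 5.7 2.8
   vertex 2.3 3.8 5.4
  endloop
 endfacet
 facet normal 0.897 -0.162 0.411
  outer loop
   vertex 3.4 1.4 4.6
   vertex 5.1 0.4 0.5
   vertex 5.0 5.7 2.8
  endloop
 endfacet
 facet normal -0.708 -0.493 0.506
  outer loop
   vertex 3.4 1.4 4.6
   vertex 2.3 3.8 5.4
   vertex 2.4 1.5 3.3
  endloop
 endfacet
 facet normal -0.742 -0.322 -0.588
  outer loop
   vertex 3.7 0.7 2.1
   vertex 2.4 1.5 3.3
   vertex 5.1 0.4 0.5
  endloop
 endfacet
 facet normal 0.117 -0.953 0.281
  outer loop
   vertex 3.7 0.7 2.1
   vertex 5.1 0.4 0.5
   vertex 3.4 1.4 4.6
  endloop
 endfacet
 facet normal -0.364 -0.907 0.210
  outer loop
   vertex 3.7 0.7 2.1
   vertex 3.4 1.4 4.6
   vertex 2.4 1.5 3.3
  endloop
 endfacet
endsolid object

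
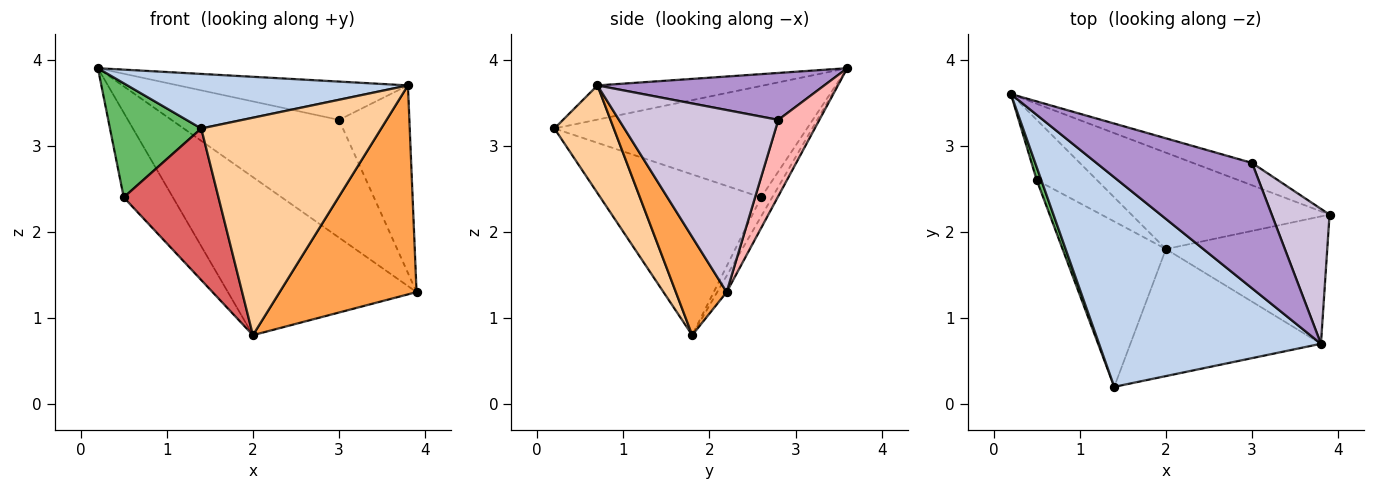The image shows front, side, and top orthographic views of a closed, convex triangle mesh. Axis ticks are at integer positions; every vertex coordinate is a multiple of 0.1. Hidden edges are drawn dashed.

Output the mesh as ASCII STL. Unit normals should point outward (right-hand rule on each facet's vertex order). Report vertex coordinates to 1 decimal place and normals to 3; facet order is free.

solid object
 facet normal -0.043 0.853 -0.520
  outer loop
   vertex 2.0 1.8 0.8
   vertex 0.2 3.6 3.9
   vertex 3.9 2.2 1.3
  endloop
 endfacet
 facet normal -0.148 -0.249 0.957
  outer loop
   vertex 3.8 0.7 3.7
   vertex 0.2 3.6 3.9
   vertex 1.4 0.2 3.2
  endloop
 endfacet
 facet normal 0.302 -0.814 -0.496
  outer loop
   vertex 3.8 0.7 3.7
   vertex 2.0 1.8 0.8
   vertex 3.9 2.2 1.3
  endloop
 endfacet
 facet normal 0.274 -0.830 -0.485
  outer loop
   vertex 3.8 0.7 3.7
   vertex 1.4 0.2 3.2
   vertex 2.0 1.8 0.8
  endloop
 endfacet
 facet normal -0.940 -0.340 0.038
  outer loop
   vertex 0.5 2.6 2.4
   vertex 1.4 0.2 3.2
   vertex 0.2 3.6 3.9
  endloop
 endfacet
 facet normal -0.181 0.801 -0.570
  outer loop
   vertex 0.5 2.6 2.4
   vertex 0.2 3.6 3.9
   vertex 2.0 1.8 0.8
  endloop
 endfacet
 facet normal -0.754 -0.444 -0.484
  outer loop
   vertex 0.5 2.6 2.4
   vertex 2.0 1.8 0.8
   vertex 1.4 0.2 3.2
  endloop
 endfacet
 facet normal 0.234 0.955 -0.181
  outer loop
   vertex 3.0 2.8 3.3
   vertex 3.9 2.2 1.3
   vertex 0.2 3.6 3.9
  endloop
 endfacet
 facet normal 0.277 0.281 0.919
  outer loop
   vertex 3.0 2.8 3.3
   vertex 0.2 3.6 3.9
   vertex 3.8 0.7 3.7
  endloop
 endfacet
 facet normal 0.879 0.388 0.279
  outer loop
   vertex 3.0 2.8 3.3
   vertex 3.8 0.7 3.7
   vertex 3.9 2.2 1.3
  endloop
 endfacet
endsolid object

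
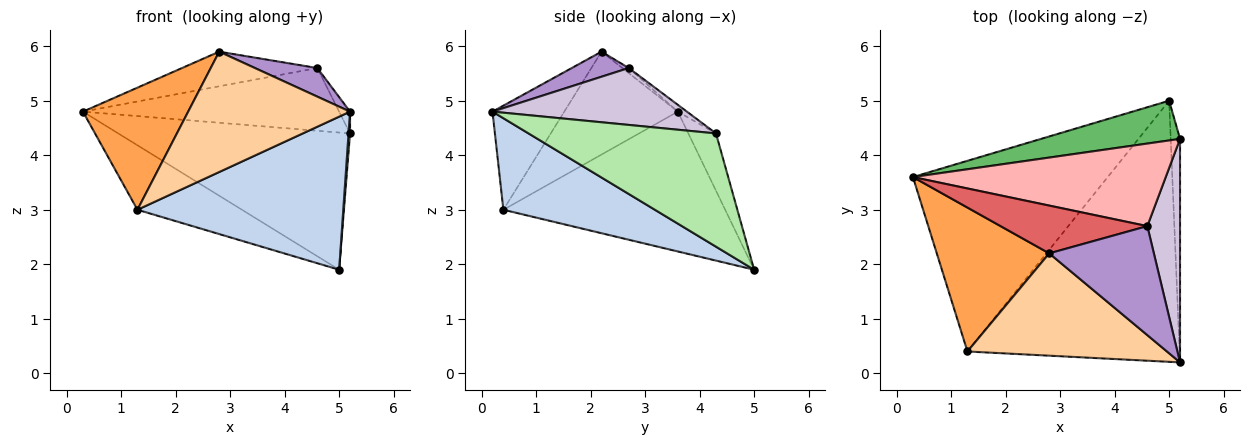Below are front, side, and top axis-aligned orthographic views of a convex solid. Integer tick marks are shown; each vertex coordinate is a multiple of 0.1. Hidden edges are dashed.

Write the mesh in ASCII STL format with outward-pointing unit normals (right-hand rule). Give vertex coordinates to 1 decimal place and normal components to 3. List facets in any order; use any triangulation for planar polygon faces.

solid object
 facet normal -0.562 0.265 -0.783
  outer loop
   vertex 1.3 0.4 3.0
   vertex 0.3 3.6 4.8
   vertex 5.0 5.0 1.9
  endloop
 endfacet
 facet normal 0.349 -0.474 -0.809
  outer loop
   vertex 1.3 0.4 3.0
   vertex 5.0 5.0 1.9
   vertex 5.2 0.2 4.8
  endloop
 endfacet
 facet normal -0.572 -0.531 0.625
  outer loop
   vertex 1.3 0.4 3.0
   vertex 2.8 2.2 5.9
   vertex 0.3 3.6 4.8
  endloop
 endfacet
 facet normal -0.320 -0.722 0.614
  outer loop
   vertex 1.3 0.4 3.0
   vertex 5.2 0.2 4.8
   vertex 2.8 2.2 5.9
  endloop
 endfacet
 facet normal -0.114 0.954 0.276
  outer loop
   vertex 5.2 4.3 4.4
   vertex 5.0 5.0 1.9
   vertex 0.3 3.6 4.8
  endloop
 endfacet
 facet normal 0.997 -0.008 -0.082
  outer loop
   vertex 5.2 4.3 4.4
   vertex 5.2 0.2 4.8
   vertex 5.0 5.0 1.9
  endloop
 endfacet
 facet normal -0.028 0.586 0.810
  outer loop
   vertex 4.6 2.7 5.6
   vertex 0.3 3.6 4.8
   vertex 2.8 2.2 5.9
  endloop
 endfacet
 facet normal -0.021 0.605 0.796
  outer loop
   vertex 4.6 2.7 5.6
   vertex 5.2 4.3 4.4
   vertex 0.3 3.6 4.8
  endloop
 endfacet
 facet normal 0.226 -0.247 0.942
  outer loop
   vertex 4.6 2.7 5.6
   vertex 2.8 2.2 5.9
   vertex 5.2 0.2 4.8
  endloop
 endfacet
 facet normal 0.866 0.049 0.498
  outer loop
   vertex 4.6 2.7 5.6
   vertex 5.2 0.2 4.8
   vertex 5.2 4.3 4.4
  endloop
 endfacet
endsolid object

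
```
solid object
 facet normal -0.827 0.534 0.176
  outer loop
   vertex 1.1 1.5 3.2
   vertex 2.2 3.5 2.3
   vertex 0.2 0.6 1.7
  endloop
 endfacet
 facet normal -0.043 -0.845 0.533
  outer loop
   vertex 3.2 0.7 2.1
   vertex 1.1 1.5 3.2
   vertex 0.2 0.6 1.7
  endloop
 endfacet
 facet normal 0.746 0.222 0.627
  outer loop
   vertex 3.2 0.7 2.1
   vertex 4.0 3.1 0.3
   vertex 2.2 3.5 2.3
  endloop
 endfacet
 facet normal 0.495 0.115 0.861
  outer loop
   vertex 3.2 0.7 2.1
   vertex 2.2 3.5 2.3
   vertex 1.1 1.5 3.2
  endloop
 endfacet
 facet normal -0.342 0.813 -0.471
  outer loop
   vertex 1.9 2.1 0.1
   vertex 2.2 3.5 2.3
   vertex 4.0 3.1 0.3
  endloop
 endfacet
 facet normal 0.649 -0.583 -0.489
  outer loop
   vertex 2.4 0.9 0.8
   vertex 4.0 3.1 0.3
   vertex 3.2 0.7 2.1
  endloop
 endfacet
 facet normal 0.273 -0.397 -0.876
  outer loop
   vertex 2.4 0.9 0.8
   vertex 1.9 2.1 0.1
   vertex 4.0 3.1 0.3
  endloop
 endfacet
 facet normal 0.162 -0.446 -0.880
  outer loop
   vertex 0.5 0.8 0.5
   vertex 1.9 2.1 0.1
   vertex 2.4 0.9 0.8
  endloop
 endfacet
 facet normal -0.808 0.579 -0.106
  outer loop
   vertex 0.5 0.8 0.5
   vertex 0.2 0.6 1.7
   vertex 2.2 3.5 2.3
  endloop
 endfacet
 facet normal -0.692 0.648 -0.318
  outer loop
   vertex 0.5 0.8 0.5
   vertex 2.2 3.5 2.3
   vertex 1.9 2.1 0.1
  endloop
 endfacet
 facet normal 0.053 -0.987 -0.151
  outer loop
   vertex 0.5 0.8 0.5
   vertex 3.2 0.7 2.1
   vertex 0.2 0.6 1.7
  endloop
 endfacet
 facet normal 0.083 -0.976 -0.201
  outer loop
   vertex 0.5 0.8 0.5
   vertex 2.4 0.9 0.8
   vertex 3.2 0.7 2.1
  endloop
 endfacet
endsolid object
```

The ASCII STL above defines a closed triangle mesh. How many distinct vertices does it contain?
8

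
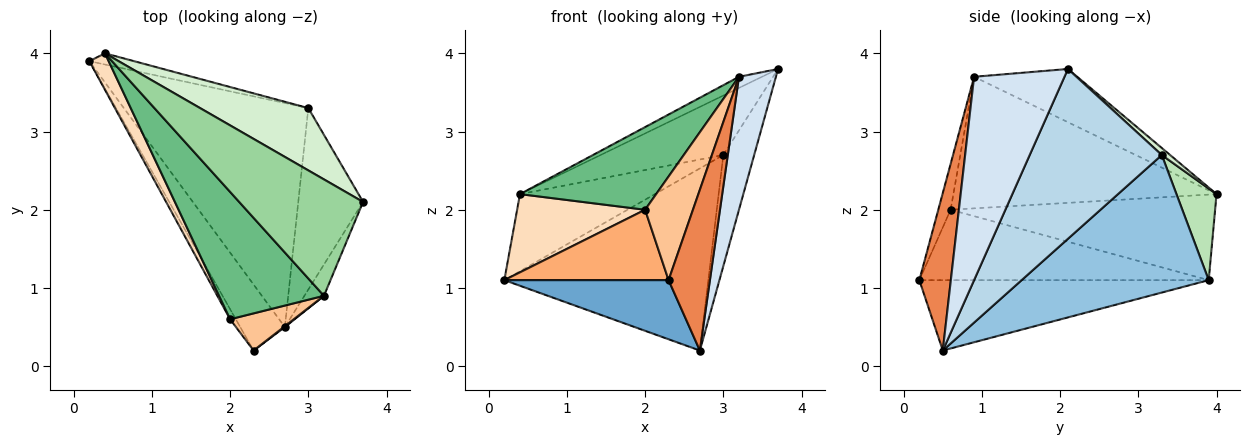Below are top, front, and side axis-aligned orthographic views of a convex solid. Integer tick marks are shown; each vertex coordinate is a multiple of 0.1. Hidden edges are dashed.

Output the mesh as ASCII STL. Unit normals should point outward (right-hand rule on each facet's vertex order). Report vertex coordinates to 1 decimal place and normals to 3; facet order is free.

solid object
 facet normal -0.762 -0.432 -0.483
  outer loop
   vertex 2.7 0.5 0.2
   vertex 2.3 0.2 1.1
   vertex 0.2 3.9 1.1
  endloop
 endfacet
 facet normal 0.501 0.546 -0.672
  outer loop
   vertex 3.0 3.3 2.7
   vertex 2.7 0.5 0.2
   vertex 0.2 3.9 1.1
  endloop
 endfacet
 facet normal 0.913 0.213 -0.348
  outer loop
   vertex 3.0 3.3 2.7
   vertex 3.7 2.1 3.8
   vertex 2.7 0.5 0.2
  endloop
 endfacet
 facet normal 0.922 -0.377 -0.089
  outer loop
   vertex 3.2 0.9 3.7
   vertex 2.7 0.5 0.2
   vertex 3.7 2.1 3.8
  endloop
 endfacet
 facet normal 0.606 -0.795 0.004
  outer loop
   vertex 3.2 0.9 3.7
   vertex 2.3 0.2 1.1
   vertex 2.7 0.5 0.2
  endloop
 endfacet
 facet normal -0.868 -0.492 -0.070
  outer loop
   vertex 2.0 0.6 2.0
   vertex 0.2 3.9 1.1
   vertex 2.3 0.2 1.1
  endloop
 endfacet
 facet normal -0.236 -0.915 0.328
  outer loop
   vertex 2.0 0.6 2.0
   vertex 2.3 0.2 1.1
   vertex 3.2 0.9 3.7
  endloop
 endfacet
 facet normal -0.882 -0.427 0.199
  outer loop
   vertex 0.4 4.0 2.2
   vertex 0.2 3.9 1.1
   vertex 2.0 0.6 2.0
  endloop
 endfacet
 facet normal -0.725 -0.375 0.578
  outer loop
   vertex 0.4 4.0 2.2
   vertex 2.0 0.6 2.0
   vertex 3.2 0.9 3.7
  endloop
 endfacet
 facet normal -0.393 0.088 0.915
  outer loop
   vertex 0.4 4.0 2.2
   vertex 3.2 0.9 3.7
   vertex 3.7 2.1 3.8
  endloop
 endfacet
 facet normal 0.282 0.949 -0.138
  outer loop
   vertex 0.4 4.0 2.2
   vertex 3.0 3.3 2.7
   vertex 0.2 3.9 1.1
  endloop
 endfacet
 facet normal 0.047 0.690 0.723
  outer loop
   vertex 0.4 4.0 2.2
   vertex 3.7 2.1 3.8
   vertex 3.0 3.3 2.7
  endloop
 endfacet
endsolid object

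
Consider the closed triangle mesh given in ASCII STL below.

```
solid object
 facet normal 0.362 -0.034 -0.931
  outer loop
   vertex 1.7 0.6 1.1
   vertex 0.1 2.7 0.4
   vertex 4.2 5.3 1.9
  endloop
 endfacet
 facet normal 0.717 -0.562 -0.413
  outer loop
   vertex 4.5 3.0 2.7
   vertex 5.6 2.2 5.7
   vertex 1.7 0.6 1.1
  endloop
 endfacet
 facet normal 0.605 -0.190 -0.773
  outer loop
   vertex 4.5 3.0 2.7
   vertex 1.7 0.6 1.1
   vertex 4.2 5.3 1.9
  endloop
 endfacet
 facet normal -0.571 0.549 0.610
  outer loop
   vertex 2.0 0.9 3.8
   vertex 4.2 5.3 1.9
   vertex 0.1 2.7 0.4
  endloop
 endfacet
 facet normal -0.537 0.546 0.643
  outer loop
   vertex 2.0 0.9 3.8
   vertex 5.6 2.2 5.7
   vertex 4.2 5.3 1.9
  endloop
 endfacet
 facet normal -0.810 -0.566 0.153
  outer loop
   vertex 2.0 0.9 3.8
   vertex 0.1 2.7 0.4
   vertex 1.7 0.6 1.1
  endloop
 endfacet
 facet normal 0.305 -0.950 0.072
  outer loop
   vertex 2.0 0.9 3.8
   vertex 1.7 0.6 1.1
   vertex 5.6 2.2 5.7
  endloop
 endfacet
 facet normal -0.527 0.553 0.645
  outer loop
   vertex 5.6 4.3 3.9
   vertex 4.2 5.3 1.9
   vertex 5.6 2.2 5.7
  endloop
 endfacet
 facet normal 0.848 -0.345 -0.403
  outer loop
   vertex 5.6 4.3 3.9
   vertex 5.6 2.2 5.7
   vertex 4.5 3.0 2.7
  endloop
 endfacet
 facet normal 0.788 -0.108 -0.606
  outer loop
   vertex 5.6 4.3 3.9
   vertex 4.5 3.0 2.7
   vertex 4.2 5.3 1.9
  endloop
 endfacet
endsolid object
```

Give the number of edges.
15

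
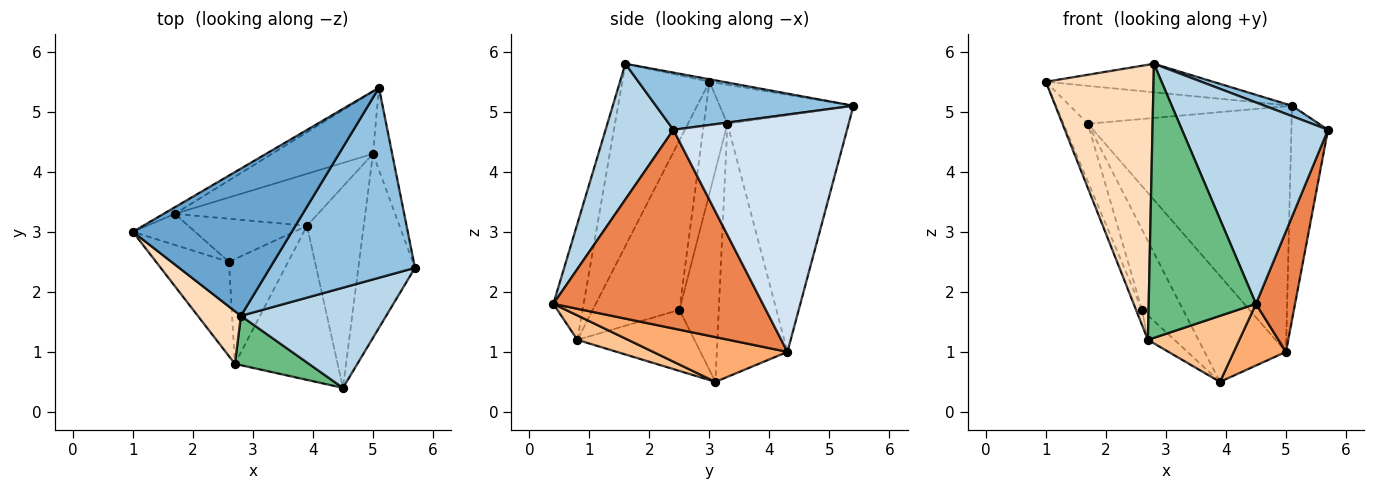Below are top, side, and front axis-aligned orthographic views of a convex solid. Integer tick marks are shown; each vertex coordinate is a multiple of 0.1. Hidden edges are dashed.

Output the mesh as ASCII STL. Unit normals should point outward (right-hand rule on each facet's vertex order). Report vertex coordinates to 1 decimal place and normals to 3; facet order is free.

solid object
 facet normal -0.016 0.190 0.982
  outer loop
   vertex 2.8 1.6 5.8
   vertex 5.1 5.4 5.1
   vertex 1.0 3.0 5.5
  endloop
 endfacet
 facet normal 0.366 -0.051 0.929
  outer loop
   vertex 2.8 1.6 5.8
   vertex 5.7 2.4 4.7
   vertex 5.1 5.4 5.1
  endloop
 endfacet
 facet normal 0.384 -0.827 0.411
  outer loop
   vertex 2.8 1.6 5.8
   vertex 4.5 0.4 1.8
   vertex 5.7 2.4 4.7
  endloop
 endfacet
 facet normal 0.975 0.206 -0.079
  outer loop
   vertex 5.0 4.3 1.0
   vertex 5.1 5.4 5.1
   vertex 5.7 2.4 4.7
  endloop
 endfacet
 facet normal 0.947 -0.177 -0.270
  outer loop
   vertex 5.0 4.3 1.0
   vertex 5.7 2.4 4.7
   vertex 4.5 0.4 1.8
  endloop
 endfacet
 facet normal 0.602 -0.234 -0.763
  outer loop
   vertex 5.0 4.3 1.0
   vertex 4.5 0.4 1.8
   vertex 3.9 3.1 0.5
  endloop
 endfacet
 facet normal 0.214 -0.385 -0.898
  outer loop
   vertex 2.7 0.8 1.2
   vertex 3.9 3.1 0.5
   vertex 4.5 0.4 1.8
  endloop
 endfacet
 facet normal -0.622 -0.769 0.147
  outer loop
   vertex 2.7 0.8 1.2
   vertex 2.8 1.6 5.8
   vertex 1.0 3.0 5.5
  endloop
 endfacet
 facet normal -0.268 -0.948 0.171
  outer loop
   vertex 2.7 0.8 1.2
   vertex 4.5 0.4 1.8
   vertex 2.8 1.6 5.8
  endloop
 endfacet
 facet normal -0.615 0.708 -0.347
  outer loop
   vertex 1.7 3.3 4.8
   vertex 5.0 4.3 1.0
   vertex 3.9 3.1 0.5
  endloop
 endfacet
 facet normal -0.510 0.847 -0.147
  outer loop
   vertex 1.7 3.3 4.8
   vertex 1.0 3.0 5.5
   vertex 5.1 5.4 5.1
  endloop
 endfacet
 facet normal -0.500 0.840 -0.213
  outer loop
   vertex 1.7 3.3 4.8
   vertex 5.1 5.4 5.1
   vertex 5.0 4.3 1.0
  endloop
 endfacet
 facet normal -0.917 0.062 -0.394
  outer loop
   vertex 2.6 2.5 1.7
   vertex 2.7 0.8 1.2
   vertex 1.0 3.0 5.5
  endloop
 endfacet
 facet normal -0.708 0.160 -0.687
  outer loop
   vertex 2.6 2.5 1.7
   vertex 3.9 3.1 0.5
   vertex 2.7 0.8 1.2
  endloop
 endfacet
 facet normal -0.648 0.670 -0.361
  outer loop
   vertex 2.6 2.5 1.7
   vertex 1.0 3.0 5.5
   vertex 1.7 3.3 4.8
  endloop
 endfacet
 facet normal -0.644 0.674 -0.361
  outer loop
   vertex 2.6 2.5 1.7
   vertex 1.7 3.3 4.8
   vertex 3.9 3.1 0.5
  endloop
 endfacet
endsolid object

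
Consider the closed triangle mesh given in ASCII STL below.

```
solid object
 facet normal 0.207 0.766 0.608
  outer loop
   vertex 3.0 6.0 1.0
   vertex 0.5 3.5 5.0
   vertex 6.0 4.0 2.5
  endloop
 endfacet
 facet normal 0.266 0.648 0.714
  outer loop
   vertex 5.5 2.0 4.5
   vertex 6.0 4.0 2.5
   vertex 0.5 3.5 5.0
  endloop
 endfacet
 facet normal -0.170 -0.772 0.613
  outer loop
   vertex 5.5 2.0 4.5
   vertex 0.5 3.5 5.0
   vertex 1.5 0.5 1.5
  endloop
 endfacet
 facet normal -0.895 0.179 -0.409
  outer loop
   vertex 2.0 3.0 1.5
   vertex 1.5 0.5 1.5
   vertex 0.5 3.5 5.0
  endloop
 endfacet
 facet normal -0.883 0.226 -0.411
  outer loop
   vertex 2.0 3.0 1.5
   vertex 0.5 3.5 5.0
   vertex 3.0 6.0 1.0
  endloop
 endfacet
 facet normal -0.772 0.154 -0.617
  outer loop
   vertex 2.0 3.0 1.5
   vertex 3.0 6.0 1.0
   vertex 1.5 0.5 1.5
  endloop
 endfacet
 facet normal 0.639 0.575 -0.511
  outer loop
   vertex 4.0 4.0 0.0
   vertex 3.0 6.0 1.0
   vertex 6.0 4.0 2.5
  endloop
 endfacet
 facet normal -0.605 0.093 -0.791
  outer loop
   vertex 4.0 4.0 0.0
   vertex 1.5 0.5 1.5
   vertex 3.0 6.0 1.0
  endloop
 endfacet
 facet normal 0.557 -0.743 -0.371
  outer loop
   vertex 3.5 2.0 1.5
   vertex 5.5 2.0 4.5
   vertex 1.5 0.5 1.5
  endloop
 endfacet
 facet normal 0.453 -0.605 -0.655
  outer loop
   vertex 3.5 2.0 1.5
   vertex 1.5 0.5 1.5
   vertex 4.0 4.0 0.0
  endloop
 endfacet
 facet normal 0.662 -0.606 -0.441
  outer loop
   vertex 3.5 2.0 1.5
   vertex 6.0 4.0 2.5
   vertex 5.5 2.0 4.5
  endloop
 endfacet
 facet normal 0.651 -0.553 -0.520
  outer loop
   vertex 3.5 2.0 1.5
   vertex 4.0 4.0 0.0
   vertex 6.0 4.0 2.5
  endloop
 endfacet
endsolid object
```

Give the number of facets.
12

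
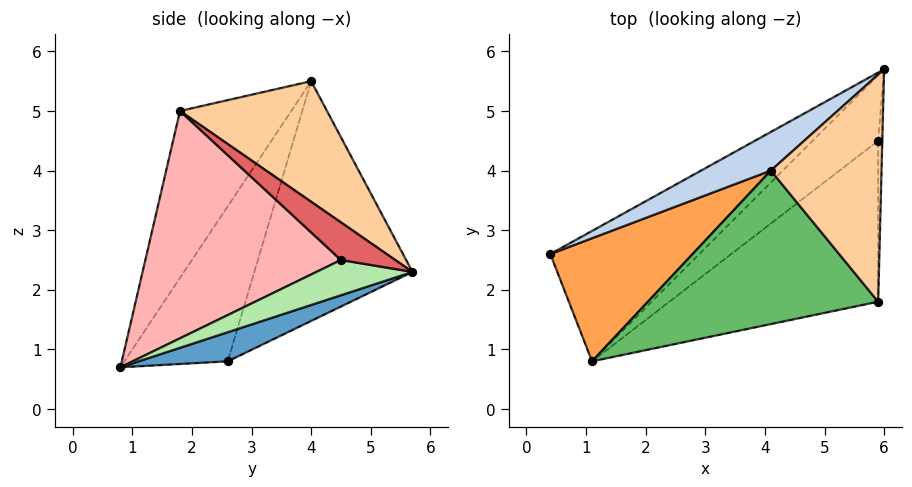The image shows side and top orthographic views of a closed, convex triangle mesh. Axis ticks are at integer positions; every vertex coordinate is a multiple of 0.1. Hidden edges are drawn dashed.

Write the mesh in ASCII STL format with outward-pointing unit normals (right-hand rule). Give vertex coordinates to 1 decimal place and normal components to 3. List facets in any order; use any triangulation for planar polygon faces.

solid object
 facet normal 0.190 0.128 -0.973
  outer loop
   vertex 1.1 0.8 0.7
   vertex 0.4 2.6 0.8
   vertex 6.0 5.7 2.3
  endloop
 endfacet
 facet normal -0.509 0.848 0.148
  outer loop
   vertex 4.1 4.0 5.5
   vertex 6.0 5.7 2.3
   vertex 0.4 2.6 0.8
  endloop
 endfacet
 facet normal -0.701 -0.308 0.643
  outer loop
   vertex 4.1 4.0 5.5
   vertex 0.4 2.6 0.8
   vertex 1.1 0.8 0.7
  endloop
 endfacet
 facet normal 0.672 0.410 0.617
  outer loop
   vertex 5.9 1.8 5.0
   vertex 6.0 5.7 2.3
   vertex 4.1 4.0 5.5
  endloop
 endfacet
 facet normal -0.489 -0.553 0.674
  outer loop
   vertex 5.9 1.8 5.0
   vertex 4.1 4.0 5.5
   vertex 1.1 0.8 0.7
  endloop
 endfacet
 facet normal 0.466 -0.183 -0.866
  outer loop
   vertex 5.9 4.5 2.5
   vertex 1.1 0.8 0.7
   vertex 6.0 5.7 2.3
  endloop
 endfacet
 facet normal 0.989 -0.101 -0.109
  outer loop
   vertex 5.9 4.5 2.5
   vertex 6.0 5.7 2.3
   vertex 5.9 1.8 5.0
  endloop
 endfacet
 facet normal 0.624 -0.531 -0.573
  outer loop
   vertex 5.9 4.5 2.5
   vertex 5.9 1.8 5.0
   vertex 1.1 0.8 0.7
  endloop
 endfacet
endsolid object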